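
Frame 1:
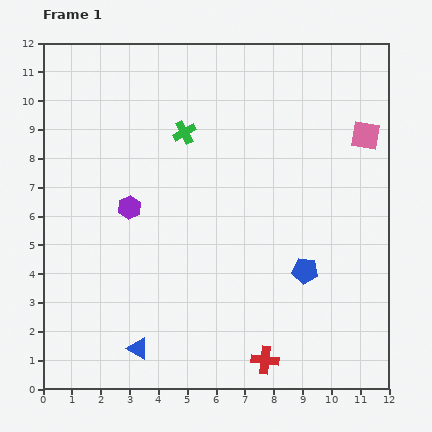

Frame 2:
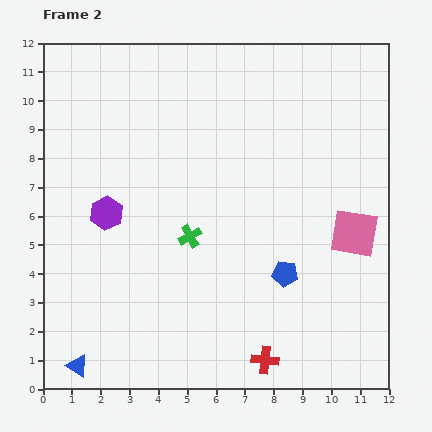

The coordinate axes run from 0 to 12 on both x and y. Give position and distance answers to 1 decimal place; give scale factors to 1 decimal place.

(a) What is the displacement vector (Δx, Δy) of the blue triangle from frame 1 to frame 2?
(-2.1, -0.6)

The blue triangle was at (3.3, 1.4) in frame 1 and (1.2, 0.8) in frame 2.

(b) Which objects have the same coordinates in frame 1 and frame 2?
the red cross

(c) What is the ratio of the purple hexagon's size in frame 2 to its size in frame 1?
1.4×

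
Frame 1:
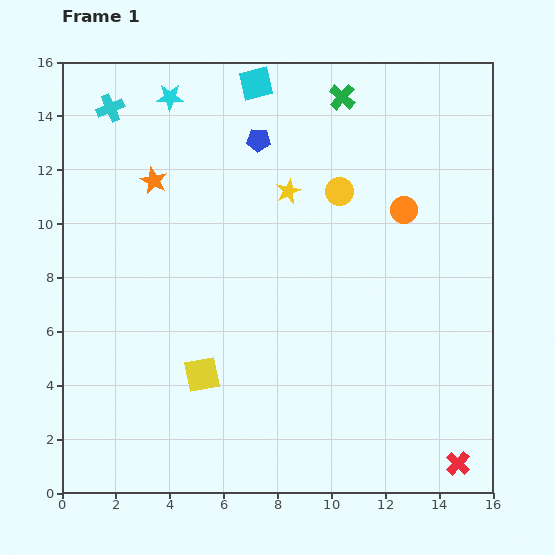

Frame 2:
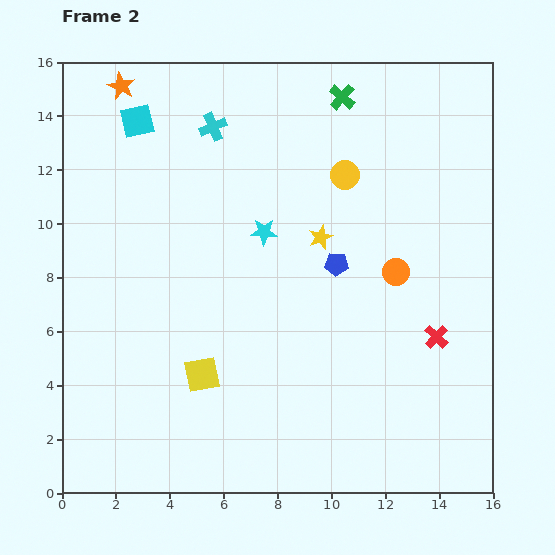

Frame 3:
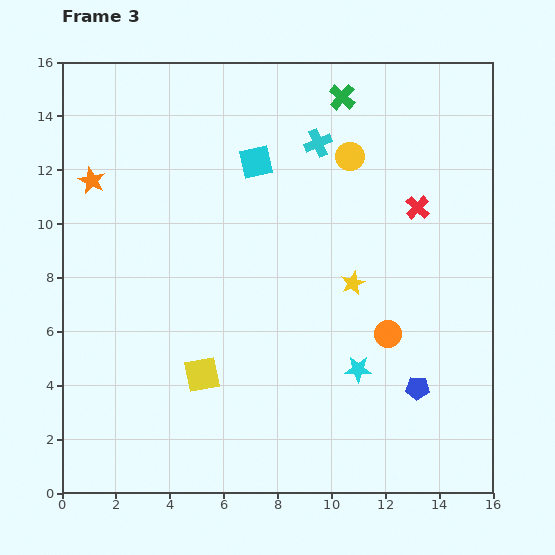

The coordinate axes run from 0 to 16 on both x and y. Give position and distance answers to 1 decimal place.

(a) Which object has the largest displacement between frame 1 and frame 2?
the cyan star

(moved 6.1; next 5.4)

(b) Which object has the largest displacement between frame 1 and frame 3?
the cyan star

(moved 12.3; next 10.9)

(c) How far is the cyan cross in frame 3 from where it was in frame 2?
3.9

The cyan cross moved from (5.6, 13.6) to (9.5, 13.0), a distance of √(3.9² + 0.6²) ≈ 3.9.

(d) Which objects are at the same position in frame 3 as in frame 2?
the green cross, the yellow square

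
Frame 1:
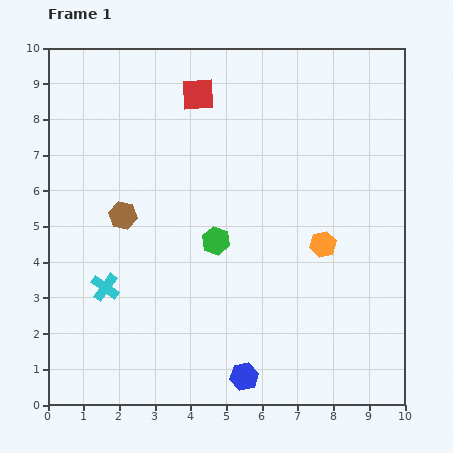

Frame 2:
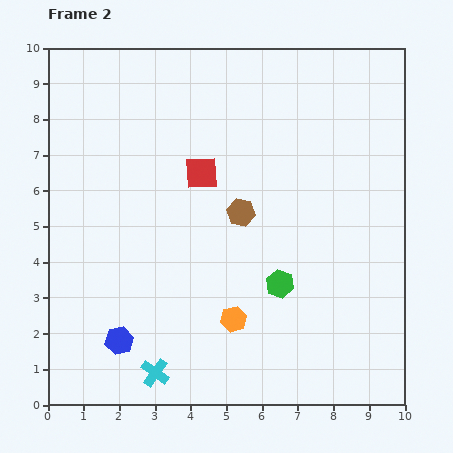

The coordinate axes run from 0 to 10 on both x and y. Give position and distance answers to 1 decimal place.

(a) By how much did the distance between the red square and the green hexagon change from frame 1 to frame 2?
-0.3

Distance in frame 1: 4.1. Distance in frame 2: 3.8.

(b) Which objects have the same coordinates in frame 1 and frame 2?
none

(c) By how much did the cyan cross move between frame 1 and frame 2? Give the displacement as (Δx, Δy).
(1.4, -2.4)

The cyan cross was at (1.6, 3.3) in frame 1 and (3.0, 0.9) in frame 2.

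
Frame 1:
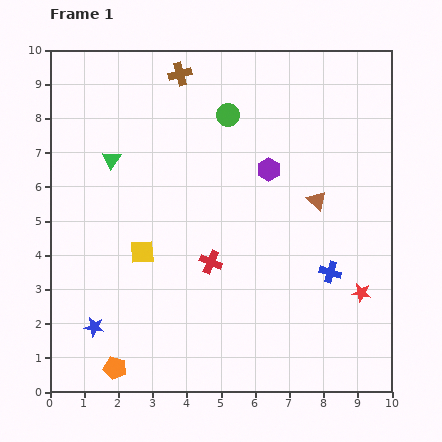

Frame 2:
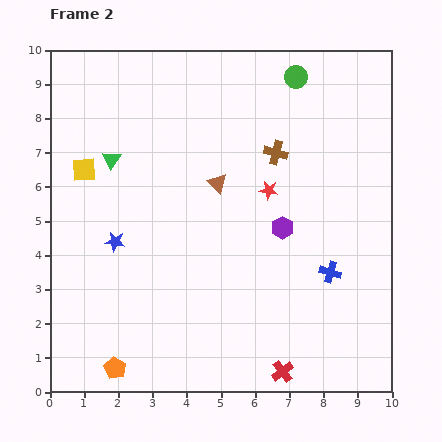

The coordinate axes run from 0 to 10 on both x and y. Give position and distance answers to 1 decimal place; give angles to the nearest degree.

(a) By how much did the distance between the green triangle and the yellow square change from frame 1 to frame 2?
-1.9

Distance in frame 1: 2.8. Distance in frame 2: 0.9.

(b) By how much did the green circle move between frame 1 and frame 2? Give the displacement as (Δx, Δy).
(2.0, 1.1)

The green circle was at (5.2, 8.1) in frame 1 and (7.2, 9.2) in frame 2.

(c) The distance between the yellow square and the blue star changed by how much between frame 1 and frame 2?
-0.3

Distance in frame 1: 2.6. Distance in frame 2: 2.3.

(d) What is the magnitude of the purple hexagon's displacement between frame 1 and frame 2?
1.7

The purple hexagon moved from (6.4, 6.5) to (6.8, 4.8), a distance of √(0.4² + 1.7²) ≈ 1.7.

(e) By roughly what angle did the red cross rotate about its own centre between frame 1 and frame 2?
30° clockwise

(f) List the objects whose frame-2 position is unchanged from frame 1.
the blue cross, the orange pentagon, the green triangle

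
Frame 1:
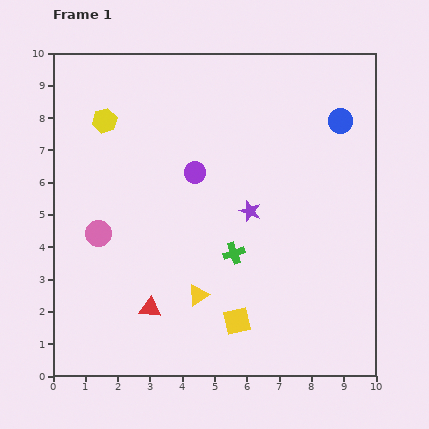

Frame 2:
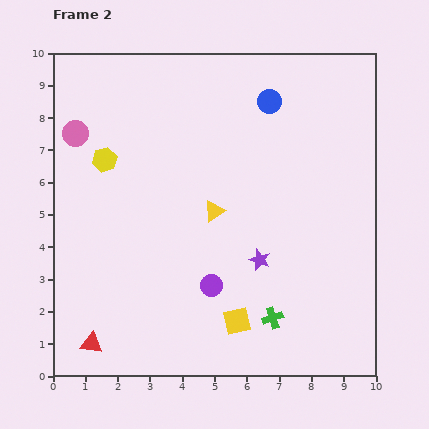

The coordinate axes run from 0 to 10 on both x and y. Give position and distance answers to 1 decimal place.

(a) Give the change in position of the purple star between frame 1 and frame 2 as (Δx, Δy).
(0.3, -1.5)

The purple star was at (6.1, 5.1) in frame 1 and (6.4, 3.6) in frame 2.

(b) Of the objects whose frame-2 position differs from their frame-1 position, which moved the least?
the yellow hexagon

(moved 1.2)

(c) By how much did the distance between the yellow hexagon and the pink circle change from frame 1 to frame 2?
-2.3

Distance in frame 1: 3.5. Distance in frame 2: 1.2.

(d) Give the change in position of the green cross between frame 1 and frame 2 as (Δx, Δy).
(1.2, -2.0)

The green cross was at (5.6, 3.8) in frame 1 and (6.8, 1.8) in frame 2.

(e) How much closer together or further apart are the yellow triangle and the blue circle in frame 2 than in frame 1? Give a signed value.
-3.2

Distance in frame 1: 7.0. Distance in frame 2: 3.8.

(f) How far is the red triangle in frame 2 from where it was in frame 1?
2.1

The red triangle moved from (3.0, 2.1) to (1.2, 1.0), a distance of √(1.8² + 1.1²) ≈ 2.1.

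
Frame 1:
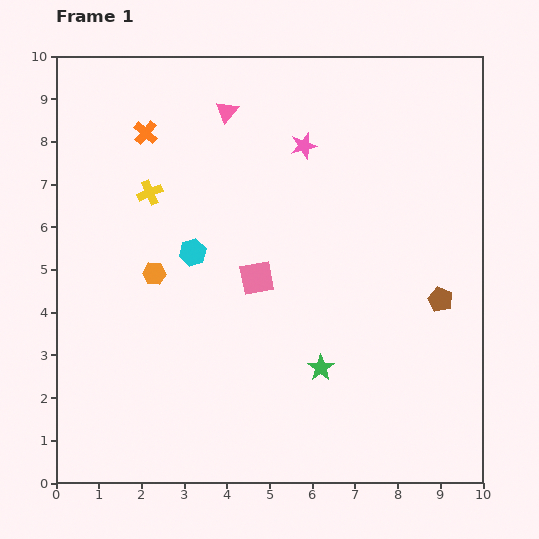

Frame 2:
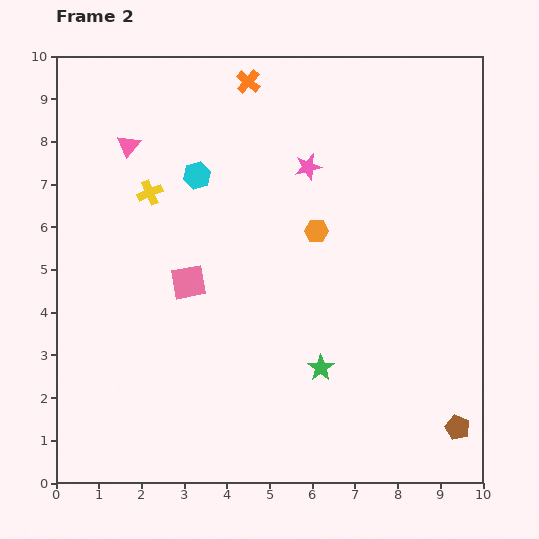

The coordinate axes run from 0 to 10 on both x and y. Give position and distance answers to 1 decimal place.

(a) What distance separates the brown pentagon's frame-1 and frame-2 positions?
3.0

The brown pentagon moved from (9.0, 4.3) to (9.4, 1.3), a distance of √(0.4² + 3.0²) ≈ 3.0.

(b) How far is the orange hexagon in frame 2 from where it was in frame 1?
3.9

The orange hexagon moved from (2.3, 4.9) to (6.1, 5.9), a distance of √(3.8² + 1.0²) ≈ 3.9.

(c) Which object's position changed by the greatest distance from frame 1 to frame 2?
the orange hexagon

(moved 3.9; next 3.0)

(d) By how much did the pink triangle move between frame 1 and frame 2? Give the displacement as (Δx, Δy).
(-2.3, -0.8)

The pink triangle was at (4.0, 8.7) in frame 1 and (1.7, 7.9) in frame 2.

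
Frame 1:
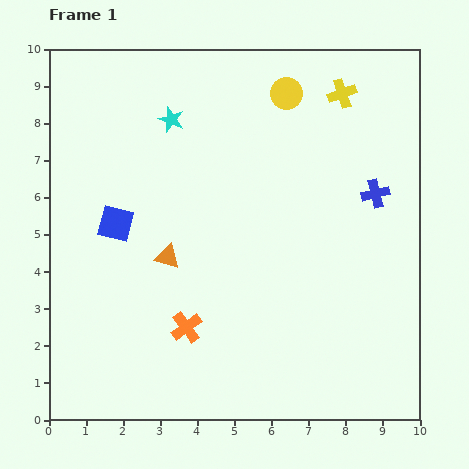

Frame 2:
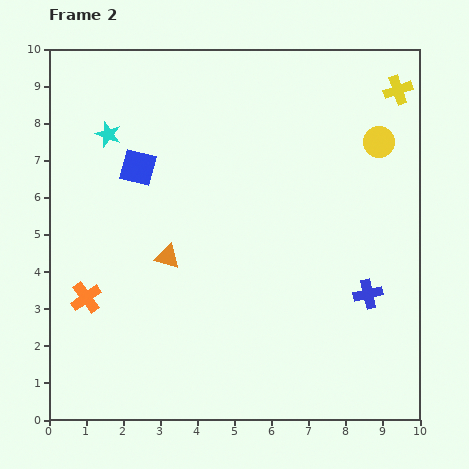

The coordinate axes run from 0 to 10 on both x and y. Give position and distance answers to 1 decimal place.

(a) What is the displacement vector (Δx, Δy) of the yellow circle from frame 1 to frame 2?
(2.5, -1.3)

The yellow circle was at (6.4, 8.8) in frame 1 and (8.9, 7.5) in frame 2.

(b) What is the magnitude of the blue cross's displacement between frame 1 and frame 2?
2.7

The blue cross moved from (8.8, 6.1) to (8.6, 3.4), a distance of √(0.2² + 2.7²) ≈ 2.7.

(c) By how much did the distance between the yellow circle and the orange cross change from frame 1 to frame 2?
+2.0

Distance in frame 1: 6.9. Distance in frame 2: 8.9.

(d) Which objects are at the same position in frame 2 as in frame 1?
the orange triangle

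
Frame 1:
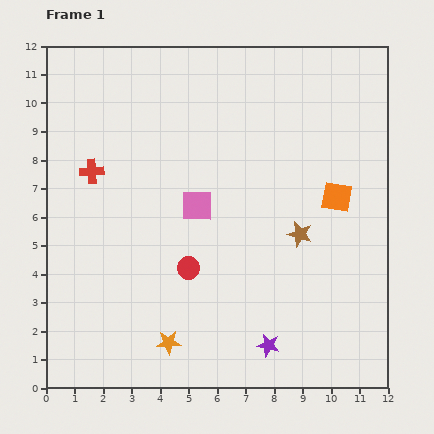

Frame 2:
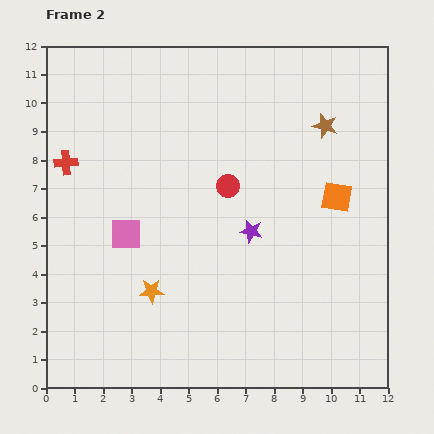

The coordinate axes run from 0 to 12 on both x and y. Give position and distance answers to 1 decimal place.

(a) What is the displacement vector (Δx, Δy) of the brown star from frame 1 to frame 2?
(0.9, 3.8)

The brown star was at (8.9, 5.4) in frame 1 and (9.8, 9.2) in frame 2.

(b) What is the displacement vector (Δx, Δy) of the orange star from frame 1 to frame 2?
(-0.6, 1.8)

The orange star was at (4.3, 1.6) in frame 1 and (3.7, 3.4) in frame 2.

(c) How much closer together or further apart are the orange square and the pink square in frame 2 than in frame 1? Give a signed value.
+2.6

Distance in frame 1: 4.9. Distance in frame 2: 7.5.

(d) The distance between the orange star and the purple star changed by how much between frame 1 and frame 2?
+0.6

Distance in frame 1: 3.5. Distance in frame 2: 4.1.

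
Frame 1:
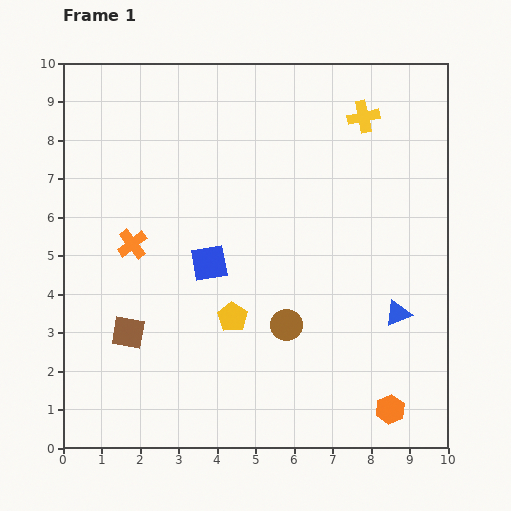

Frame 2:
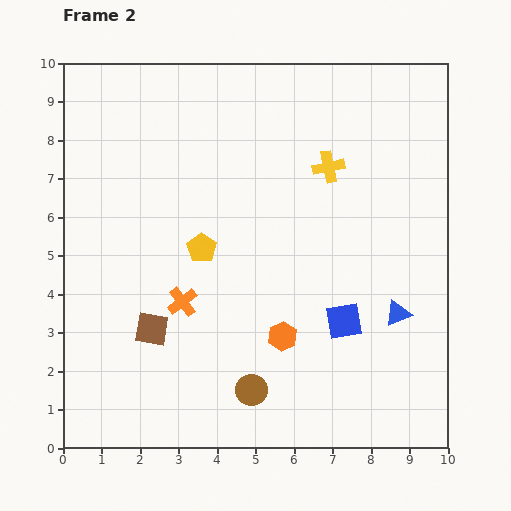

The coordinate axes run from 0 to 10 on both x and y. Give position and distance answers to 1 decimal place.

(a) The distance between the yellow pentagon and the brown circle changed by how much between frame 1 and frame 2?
+2.5

Distance in frame 1: 1.4. Distance in frame 2: 3.9.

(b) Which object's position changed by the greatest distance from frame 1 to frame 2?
the blue square

(moved 3.8; next 3.4)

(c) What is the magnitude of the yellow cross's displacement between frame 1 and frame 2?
1.6

The yellow cross moved from (7.8, 8.6) to (6.9, 7.3), a distance of √(0.9² + 1.3²) ≈ 1.6.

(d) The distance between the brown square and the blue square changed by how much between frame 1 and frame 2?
+2.2

Distance in frame 1: 2.8. Distance in frame 2: 5.0.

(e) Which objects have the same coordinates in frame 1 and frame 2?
the blue triangle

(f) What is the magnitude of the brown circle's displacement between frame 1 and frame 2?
1.9

The brown circle moved from (5.8, 3.2) to (4.9, 1.5), a distance of √(0.9² + 1.7²) ≈ 1.9.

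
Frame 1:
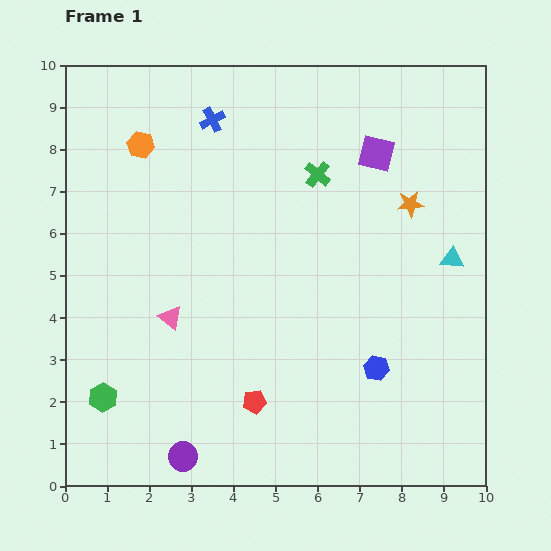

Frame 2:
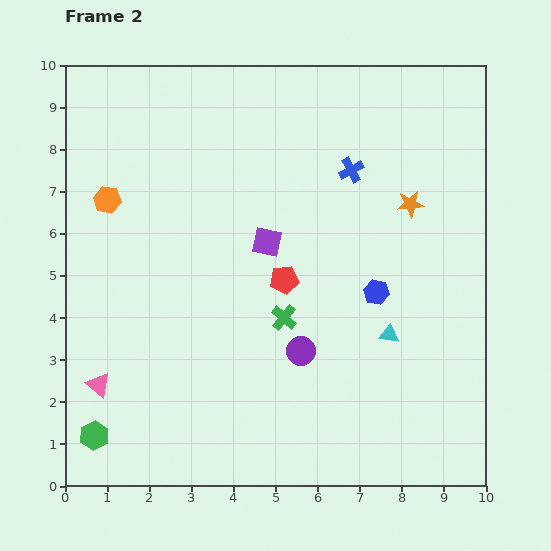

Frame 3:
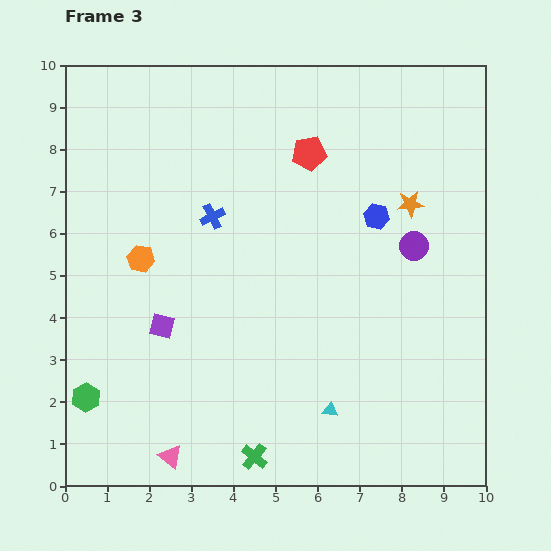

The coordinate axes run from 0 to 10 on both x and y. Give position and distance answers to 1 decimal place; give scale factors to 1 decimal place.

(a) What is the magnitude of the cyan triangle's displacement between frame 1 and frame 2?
2.3

The cyan triangle moved from (9.2, 5.4) to (7.7, 3.6), a distance of √(1.5² + 1.8²) ≈ 2.3.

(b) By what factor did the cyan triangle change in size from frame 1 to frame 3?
0.7×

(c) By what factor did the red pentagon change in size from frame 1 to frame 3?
1.5×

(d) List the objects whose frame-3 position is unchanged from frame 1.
the orange star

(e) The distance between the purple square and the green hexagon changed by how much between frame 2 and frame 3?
-3.7

Distance in frame 2: 6.2. Distance in frame 3: 2.5.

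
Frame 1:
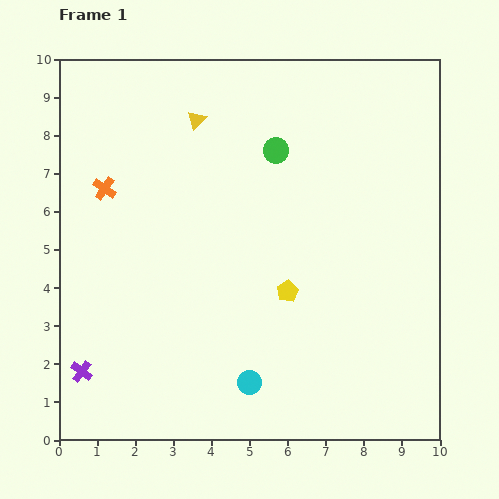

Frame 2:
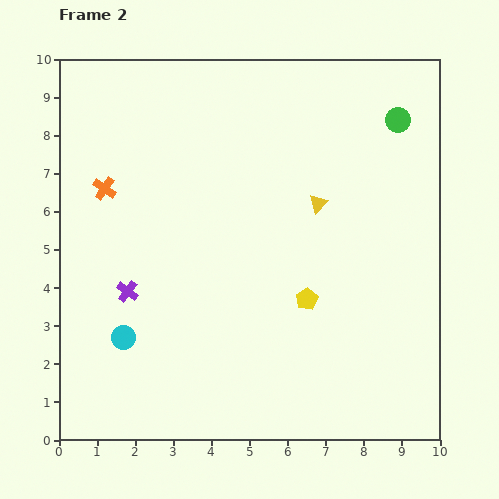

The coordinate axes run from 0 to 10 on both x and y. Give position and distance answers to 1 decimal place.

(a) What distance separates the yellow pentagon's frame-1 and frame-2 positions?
0.5

The yellow pentagon moved from (6.0, 3.9) to (6.5, 3.7), a distance of √(0.5² + 0.2²) ≈ 0.5.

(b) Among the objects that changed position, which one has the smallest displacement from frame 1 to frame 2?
the yellow pentagon

(moved 0.5)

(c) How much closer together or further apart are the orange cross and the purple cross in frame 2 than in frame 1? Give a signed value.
-2.0

Distance in frame 1: 4.8. Distance in frame 2: 2.8.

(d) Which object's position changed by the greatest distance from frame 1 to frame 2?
the yellow triangle

(moved 3.9; next 3.5)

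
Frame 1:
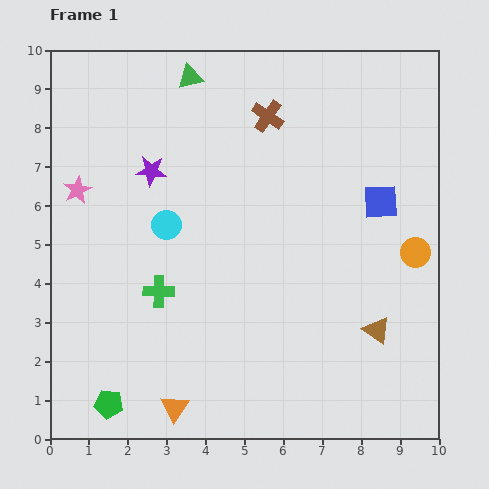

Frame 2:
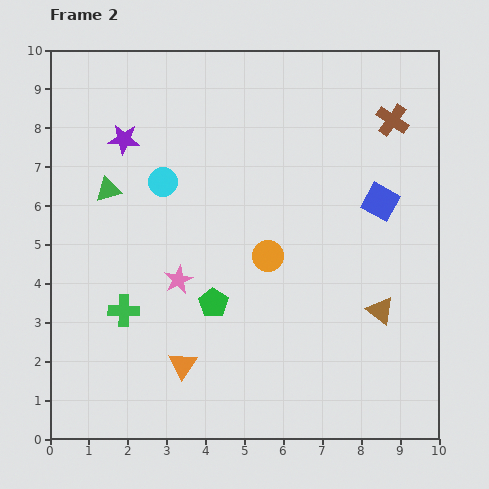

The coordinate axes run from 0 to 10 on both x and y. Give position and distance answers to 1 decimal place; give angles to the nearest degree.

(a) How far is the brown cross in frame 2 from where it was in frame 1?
3.2

The brown cross moved from (5.6, 8.3) to (8.8, 8.2), a distance of √(3.2² + 0.1²) ≈ 3.2.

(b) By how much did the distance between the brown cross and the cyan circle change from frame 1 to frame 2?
+2.3

Distance in frame 1: 3.8. Distance in frame 2: 6.1.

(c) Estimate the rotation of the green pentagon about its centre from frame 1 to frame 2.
26° clockwise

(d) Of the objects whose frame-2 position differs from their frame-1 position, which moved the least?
the brown triangle

(moved 0.5)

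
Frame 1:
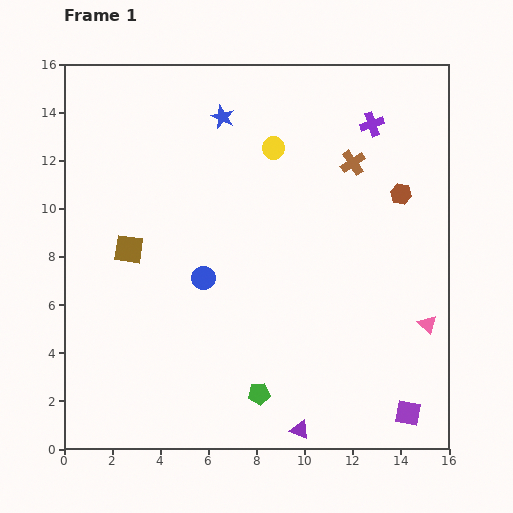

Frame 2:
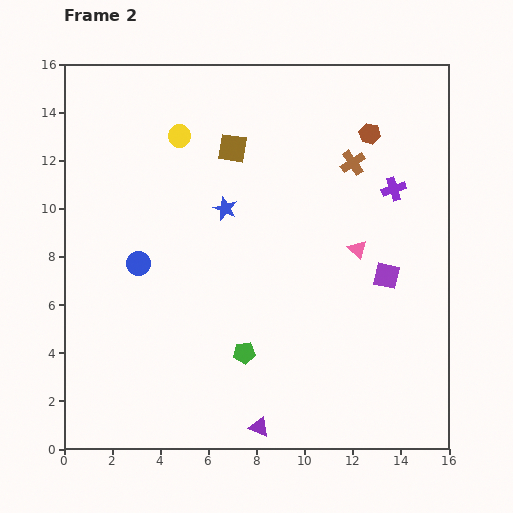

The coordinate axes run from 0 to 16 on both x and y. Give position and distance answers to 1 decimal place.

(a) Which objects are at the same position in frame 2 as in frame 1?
the brown cross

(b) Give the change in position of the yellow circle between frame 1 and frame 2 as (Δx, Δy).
(-3.9, 0.5)

The yellow circle was at (8.7, 12.5) in frame 1 and (4.8, 13.0) in frame 2.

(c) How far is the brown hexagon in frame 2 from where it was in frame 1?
2.8

The brown hexagon moved from (14.0, 10.6) to (12.7, 13.1), a distance of √(1.3² + 2.5²) ≈ 2.8.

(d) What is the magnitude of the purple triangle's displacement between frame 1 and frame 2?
1.7

The purple triangle moved from (9.8, 0.8) to (8.1, 0.9), a distance of √(1.7² + 0.1²) ≈ 1.7.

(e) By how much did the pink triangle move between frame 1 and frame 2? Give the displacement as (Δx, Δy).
(-2.9, 3.1)

The pink triangle was at (15.1, 5.2) in frame 1 and (12.2, 8.3) in frame 2.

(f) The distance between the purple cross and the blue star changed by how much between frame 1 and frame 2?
+0.8

Distance in frame 1: 6.2. Distance in frame 2: 7.0.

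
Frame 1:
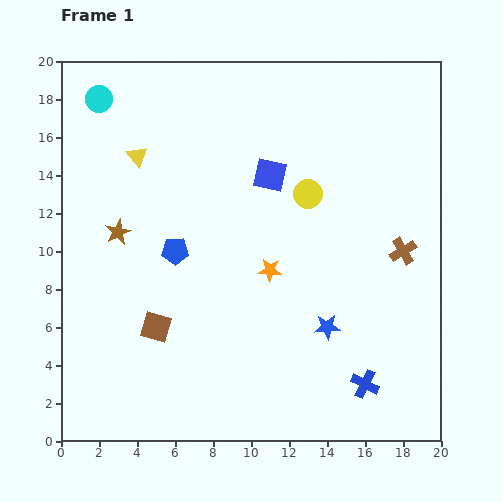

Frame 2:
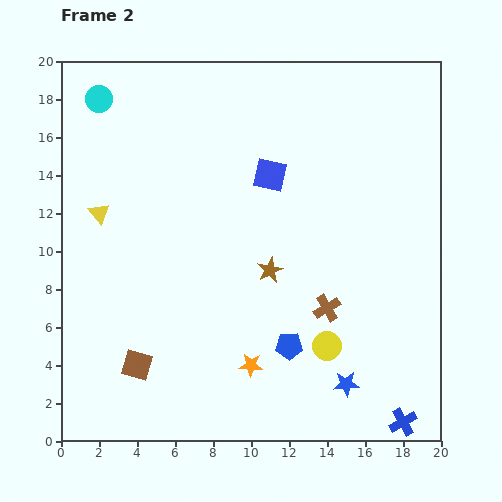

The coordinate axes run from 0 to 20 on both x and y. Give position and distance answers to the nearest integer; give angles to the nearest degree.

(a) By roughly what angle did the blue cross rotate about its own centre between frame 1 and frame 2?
35° clockwise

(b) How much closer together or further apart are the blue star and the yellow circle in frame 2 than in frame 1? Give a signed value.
-5

Distance in frame 1: 7. Distance in frame 2: 2.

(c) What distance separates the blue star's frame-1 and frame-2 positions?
3

The blue star moved from (14, 6) to (15, 3), a distance of √(1² + 3²) ≈ 3.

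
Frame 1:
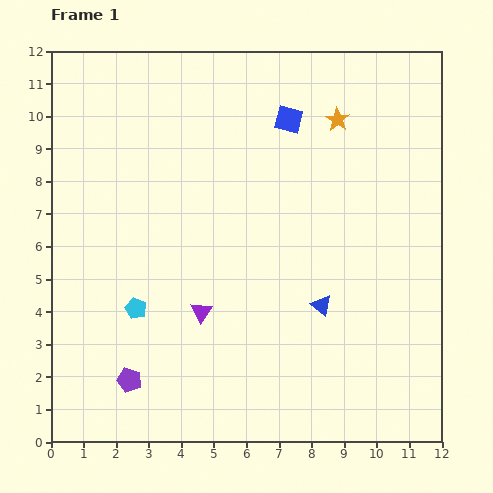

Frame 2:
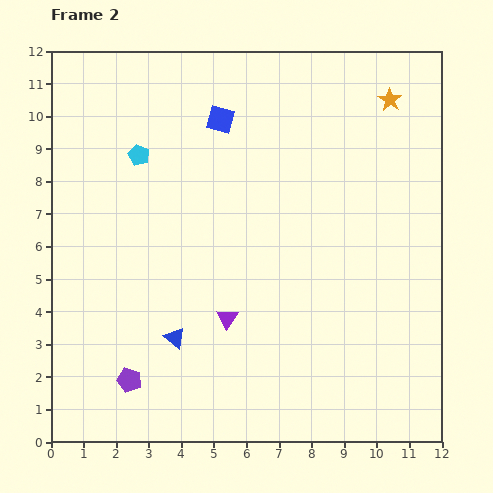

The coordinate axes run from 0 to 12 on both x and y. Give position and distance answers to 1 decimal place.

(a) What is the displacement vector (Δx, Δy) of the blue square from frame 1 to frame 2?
(-2.1, 0.0)

The blue square was at (7.3, 9.9) in frame 1 and (5.2, 9.9) in frame 2.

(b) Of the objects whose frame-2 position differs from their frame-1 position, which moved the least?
the purple triangle

(moved 0.8)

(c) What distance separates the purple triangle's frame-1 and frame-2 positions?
0.8

The purple triangle moved from (4.6, 4.0) to (5.4, 3.8), a distance of √(0.8² + 0.2²) ≈ 0.8.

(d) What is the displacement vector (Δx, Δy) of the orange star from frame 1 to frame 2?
(1.6, 0.6)

The orange star was at (8.8, 9.9) in frame 1 and (10.4, 10.5) in frame 2.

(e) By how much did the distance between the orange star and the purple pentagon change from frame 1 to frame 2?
+1.5

Distance in frame 1: 10.2. Distance in frame 2: 11.7.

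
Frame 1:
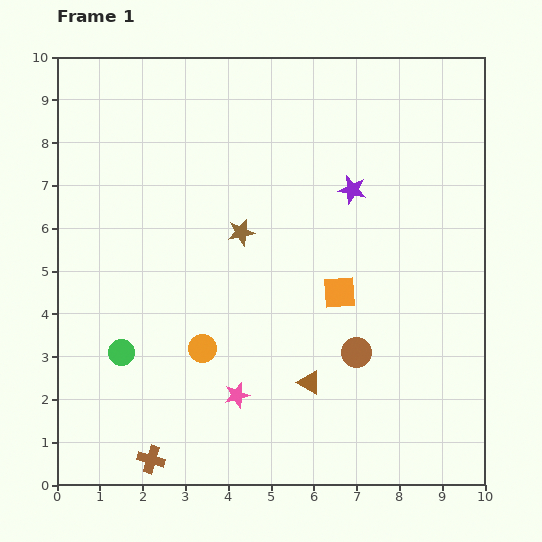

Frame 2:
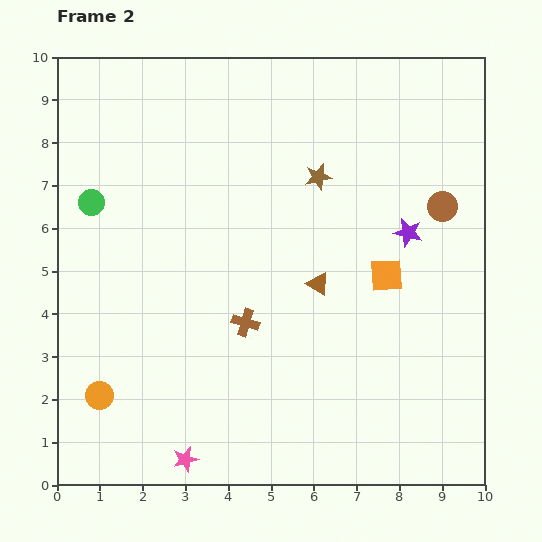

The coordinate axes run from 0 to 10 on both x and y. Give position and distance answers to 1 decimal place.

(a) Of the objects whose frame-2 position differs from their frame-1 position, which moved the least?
the orange square

(moved 1.2)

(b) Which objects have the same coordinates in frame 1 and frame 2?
none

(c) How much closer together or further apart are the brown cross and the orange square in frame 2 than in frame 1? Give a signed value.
-2.4

Distance in frame 1: 5.9. Distance in frame 2: 3.5.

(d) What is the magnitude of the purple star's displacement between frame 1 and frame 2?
1.6

The purple star moved from (6.9, 6.9) to (8.2, 5.9), a distance of √(1.3² + 1.0²) ≈ 1.6.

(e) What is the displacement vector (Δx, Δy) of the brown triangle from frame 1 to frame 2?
(0.2, 2.3)

The brown triangle was at (5.9, 2.4) in frame 1 and (6.1, 4.7) in frame 2.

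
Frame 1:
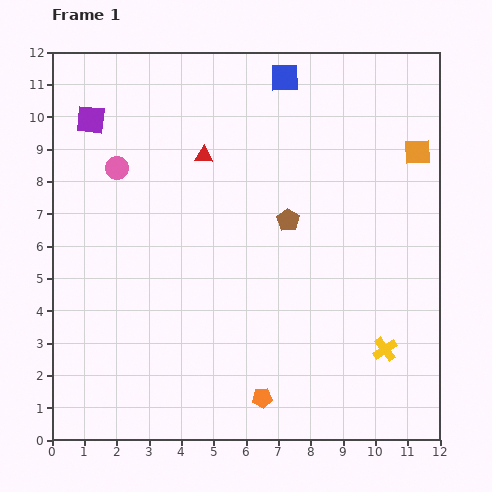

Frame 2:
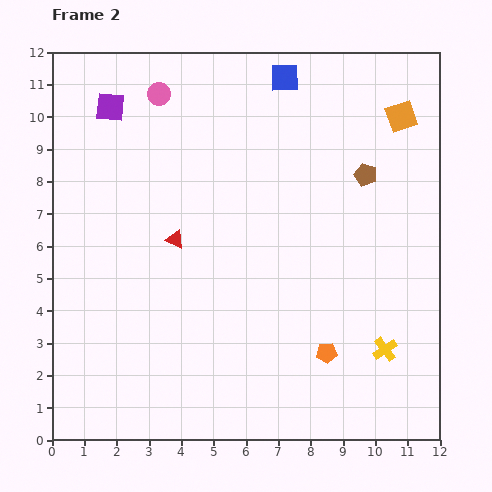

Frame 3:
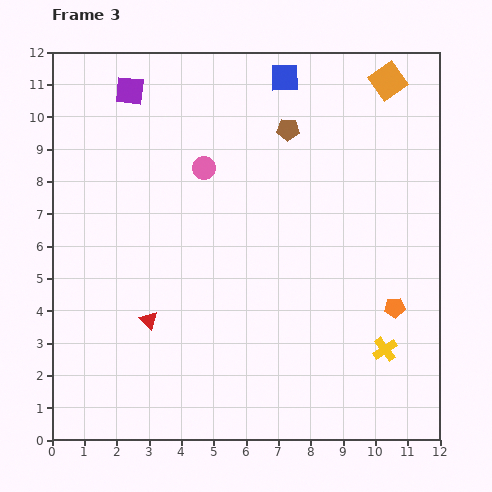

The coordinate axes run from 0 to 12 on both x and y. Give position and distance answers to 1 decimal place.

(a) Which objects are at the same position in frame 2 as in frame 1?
the yellow cross, the blue square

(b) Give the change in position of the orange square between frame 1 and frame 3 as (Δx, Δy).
(-0.9, 2.2)

The orange square was at (11.3, 8.9) in frame 1 and (10.4, 11.1) in frame 3.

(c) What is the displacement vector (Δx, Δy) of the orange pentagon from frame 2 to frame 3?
(2.1, 1.4)

The orange pentagon was at (8.5, 2.7) in frame 2 and (10.6, 4.1) in frame 3.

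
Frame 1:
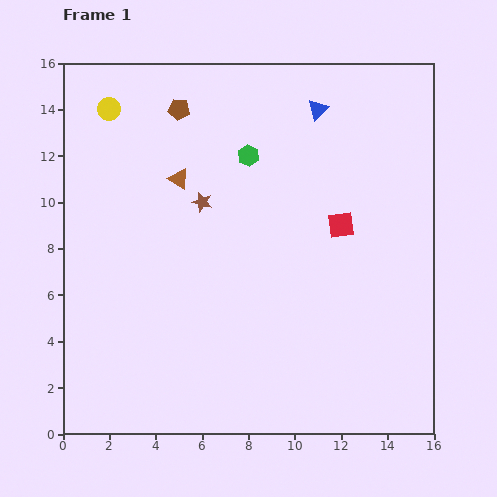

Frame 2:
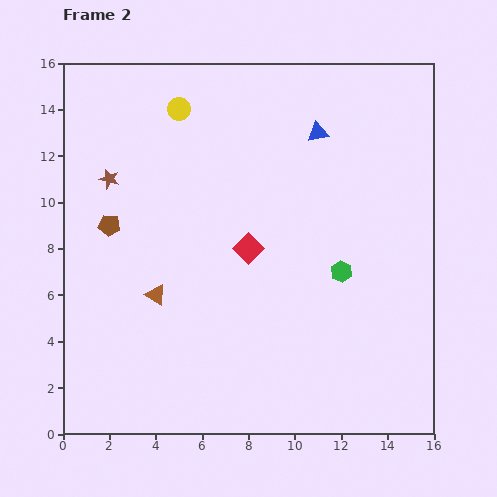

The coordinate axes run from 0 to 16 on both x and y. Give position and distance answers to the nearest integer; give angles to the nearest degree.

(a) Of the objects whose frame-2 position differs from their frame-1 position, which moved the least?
the blue triangle

(moved 1)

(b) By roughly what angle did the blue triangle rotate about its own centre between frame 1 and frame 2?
34° clockwise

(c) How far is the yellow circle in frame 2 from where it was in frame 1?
3

The yellow circle moved from (2, 14) to (5, 14), a distance of √(3² + 0²) ≈ 3.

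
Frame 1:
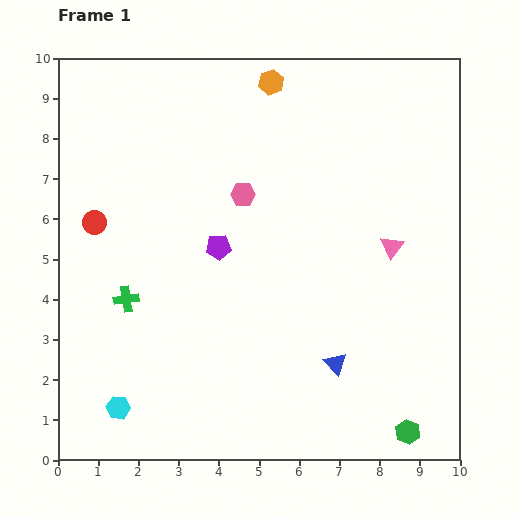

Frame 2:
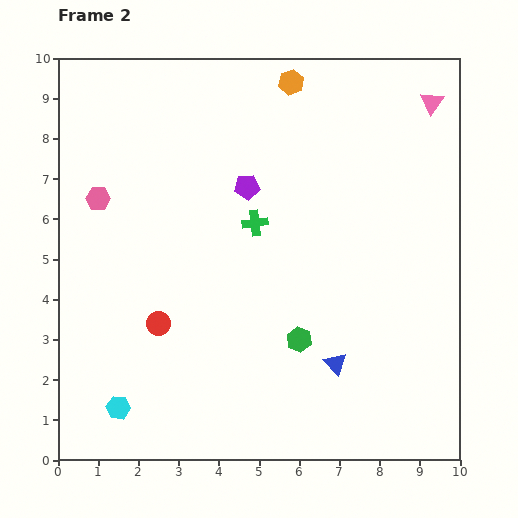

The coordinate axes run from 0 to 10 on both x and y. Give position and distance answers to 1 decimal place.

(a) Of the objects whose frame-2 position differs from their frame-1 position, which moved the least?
the orange hexagon

(moved 0.5)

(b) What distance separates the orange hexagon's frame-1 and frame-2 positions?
0.5

The orange hexagon moved from (5.3, 9.4) to (5.8, 9.4), a distance of √(0.5² + 0.0²) ≈ 0.5.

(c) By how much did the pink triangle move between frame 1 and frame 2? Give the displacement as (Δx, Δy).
(1.0, 3.6)

The pink triangle was at (8.3, 5.3) in frame 1 and (9.3, 8.9) in frame 2.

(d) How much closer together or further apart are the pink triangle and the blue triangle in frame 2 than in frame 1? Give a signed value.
+3.7

Distance in frame 1: 3.2. Distance in frame 2: 6.9.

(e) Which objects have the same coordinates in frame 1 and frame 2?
the cyan hexagon, the blue triangle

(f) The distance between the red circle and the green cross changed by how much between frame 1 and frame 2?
+1.4

Distance in frame 1: 2.1. Distance in frame 2: 3.5.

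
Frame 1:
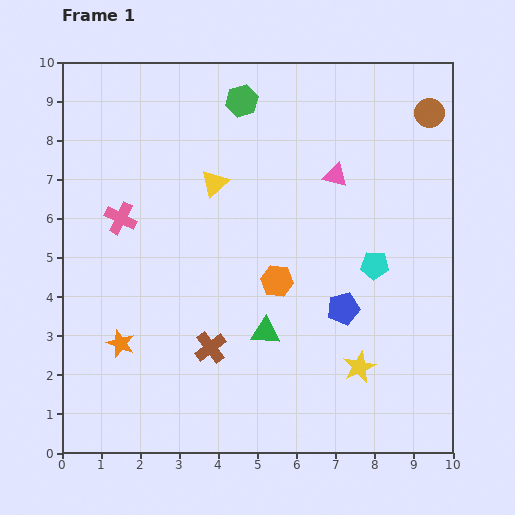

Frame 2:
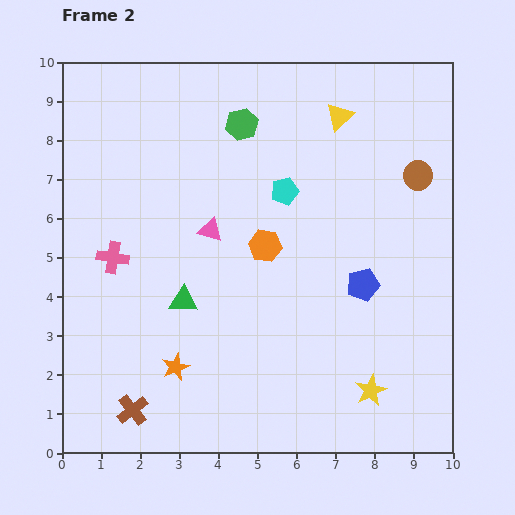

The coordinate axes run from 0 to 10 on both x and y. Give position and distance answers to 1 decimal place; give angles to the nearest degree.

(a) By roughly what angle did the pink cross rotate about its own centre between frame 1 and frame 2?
17° counter-clockwise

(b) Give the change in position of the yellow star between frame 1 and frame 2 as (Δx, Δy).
(0.3, -0.6)

The yellow star was at (7.6, 2.2) in frame 1 and (7.9, 1.6) in frame 2.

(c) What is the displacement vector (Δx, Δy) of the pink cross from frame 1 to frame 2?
(-0.2, -1.0)

The pink cross was at (1.5, 6.0) in frame 1 and (1.3, 5.0) in frame 2.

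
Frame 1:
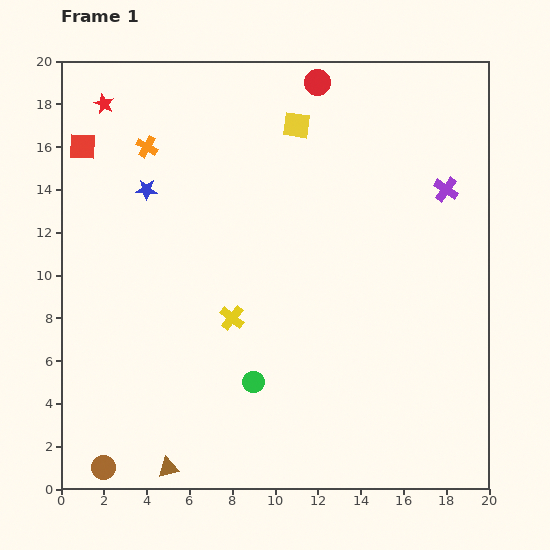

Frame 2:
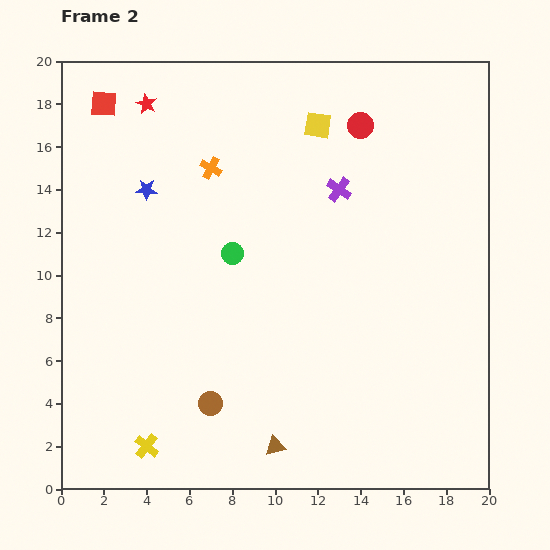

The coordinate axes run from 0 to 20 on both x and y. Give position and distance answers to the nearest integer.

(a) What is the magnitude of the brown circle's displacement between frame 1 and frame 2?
6

The brown circle moved from (2, 1) to (7, 4), a distance of √(5² + 3²) ≈ 6.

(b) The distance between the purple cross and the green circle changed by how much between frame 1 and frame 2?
-7

Distance in frame 1: 13. Distance in frame 2: 6.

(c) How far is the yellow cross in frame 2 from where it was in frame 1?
7

The yellow cross moved from (8, 8) to (4, 2), a distance of √(4² + 6²) ≈ 7.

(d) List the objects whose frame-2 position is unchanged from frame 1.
the blue star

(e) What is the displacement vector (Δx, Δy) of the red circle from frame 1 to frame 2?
(2, -2)

The red circle was at (12, 19) in frame 1 and (14, 17) in frame 2.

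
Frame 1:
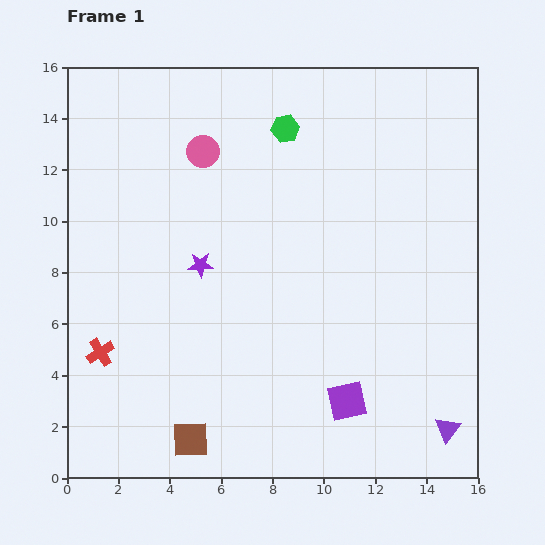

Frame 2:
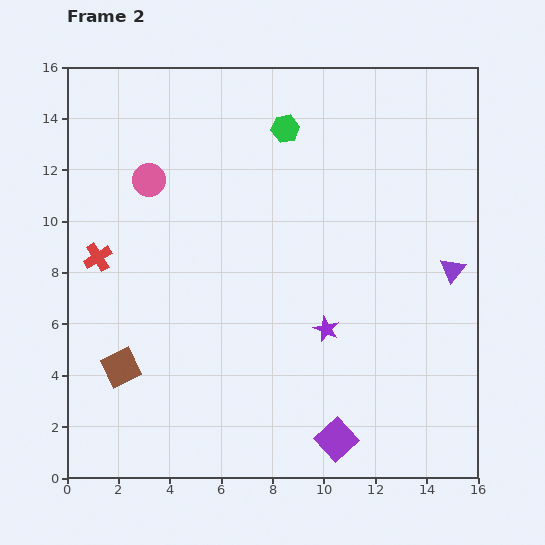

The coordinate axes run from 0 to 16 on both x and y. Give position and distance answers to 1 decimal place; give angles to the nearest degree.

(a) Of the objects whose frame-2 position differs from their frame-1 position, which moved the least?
the purple square

(moved 1.6)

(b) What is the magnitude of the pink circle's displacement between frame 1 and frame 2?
2.4

The pink circle moved from (5.3, 12.7) to (3.2, 11.6), a distance of √(2.1² + 1.1²) ≈ 2.4.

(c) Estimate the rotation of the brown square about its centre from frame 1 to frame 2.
23° counter-clockwise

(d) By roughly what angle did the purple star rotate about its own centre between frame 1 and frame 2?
26° clockwise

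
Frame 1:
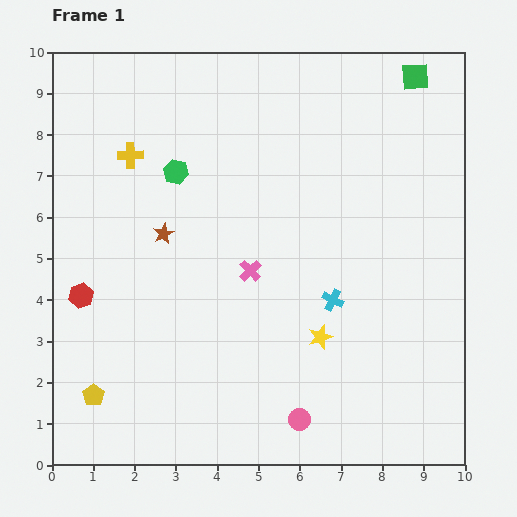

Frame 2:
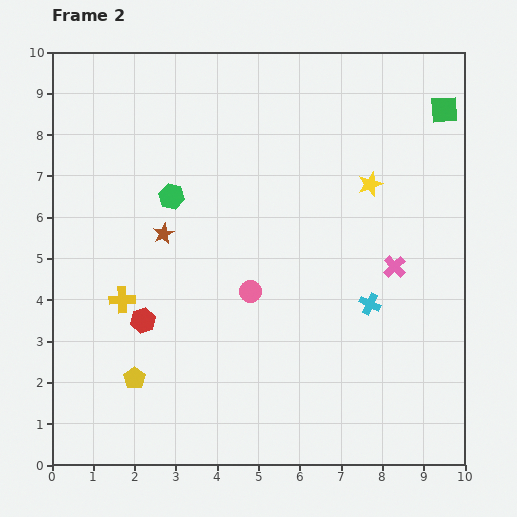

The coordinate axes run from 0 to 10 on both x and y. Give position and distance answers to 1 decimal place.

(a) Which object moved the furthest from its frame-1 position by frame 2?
the yellow star

(moved 3.9; next 3.5)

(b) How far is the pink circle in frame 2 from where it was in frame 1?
3.3

The pink circle moved from (6.0, 1.1) to (4.8, 4.2), a distance of √(1.2² + 3.1²) ≈ 3.3.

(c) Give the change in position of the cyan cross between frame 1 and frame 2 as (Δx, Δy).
(0.9, -0.1)

The cyan cross was at (6.8, 4.0) in frame 1 and (7.7, 3.9) in frame 2.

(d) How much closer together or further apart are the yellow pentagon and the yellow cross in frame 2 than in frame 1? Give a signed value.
-4.0

Distance in frame 1: 5.9. Distance in frame 2: 1.9.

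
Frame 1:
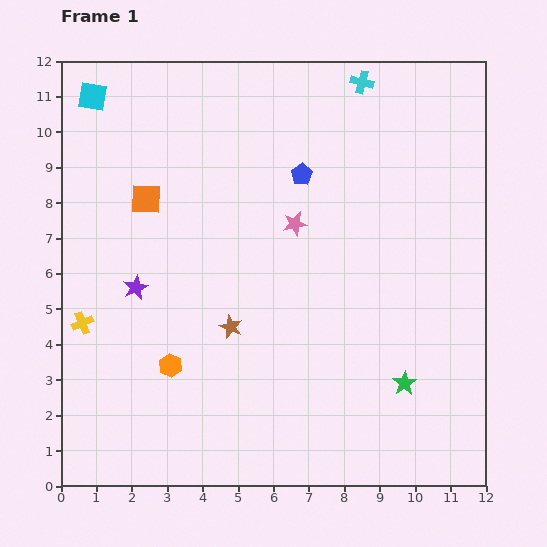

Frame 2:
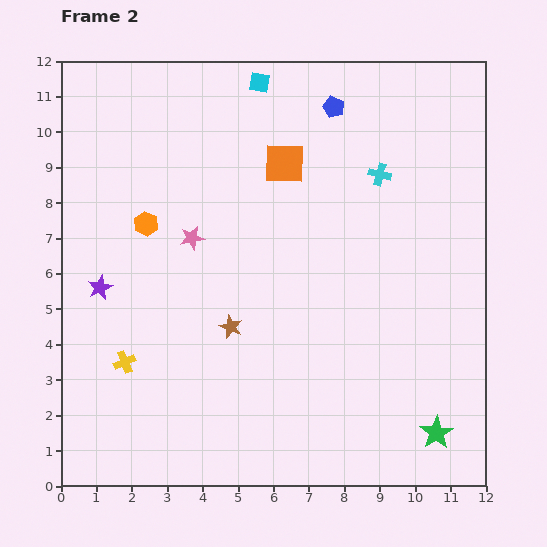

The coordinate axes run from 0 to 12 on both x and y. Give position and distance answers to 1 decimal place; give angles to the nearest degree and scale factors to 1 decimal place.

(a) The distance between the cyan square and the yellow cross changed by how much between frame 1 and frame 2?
+2.4

Distance in frame 1: 6.4. Distance in frame 2: 8.8.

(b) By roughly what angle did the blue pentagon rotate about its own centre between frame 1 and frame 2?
18° counter-clockwise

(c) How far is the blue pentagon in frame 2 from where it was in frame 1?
2.1

The blue pentagon moved from (6.8, 8.8) to (7.7, 10.7), a distance of √(0.9² + 1.9²) ≈ 2.1.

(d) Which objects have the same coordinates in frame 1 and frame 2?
the brown star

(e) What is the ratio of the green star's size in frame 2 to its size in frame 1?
1.4×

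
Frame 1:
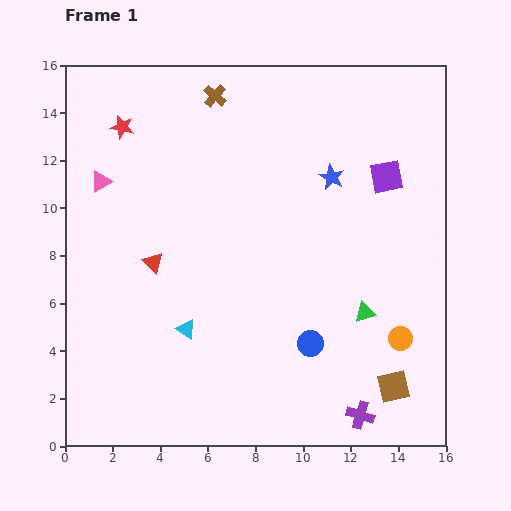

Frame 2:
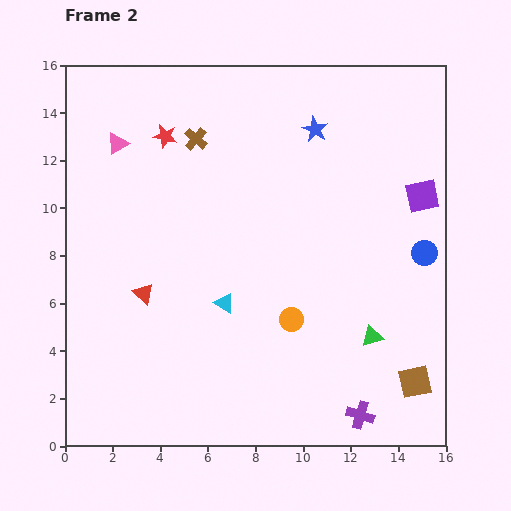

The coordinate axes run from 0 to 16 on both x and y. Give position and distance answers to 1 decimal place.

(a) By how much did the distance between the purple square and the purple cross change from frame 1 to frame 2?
-0.5

Distance in frame 1: 10.1. Distance in frame 2: 9.6.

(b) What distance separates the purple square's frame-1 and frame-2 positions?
1.7

The purple square moved from (13.5, 11.3) to (15.0, 10.5), a distance of √(1.5² + 0.8²) ≈ 1.7.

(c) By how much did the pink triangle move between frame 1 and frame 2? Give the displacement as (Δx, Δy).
(0.7, 1.6)

The pink triangle was at (1.5, 11.1) in frame 1 and (2.2, 12.7) in frame 2.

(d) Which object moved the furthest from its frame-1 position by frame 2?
the blue circle

(moved 6.1; next 4.7)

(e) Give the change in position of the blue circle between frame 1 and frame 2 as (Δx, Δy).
(4.8, 3.8)

The blue circle was at (10.3, 4.3) in frame 1 and (15.1, 8.1) in frame 2.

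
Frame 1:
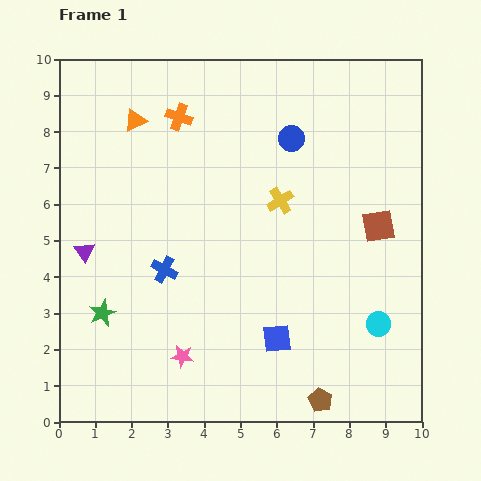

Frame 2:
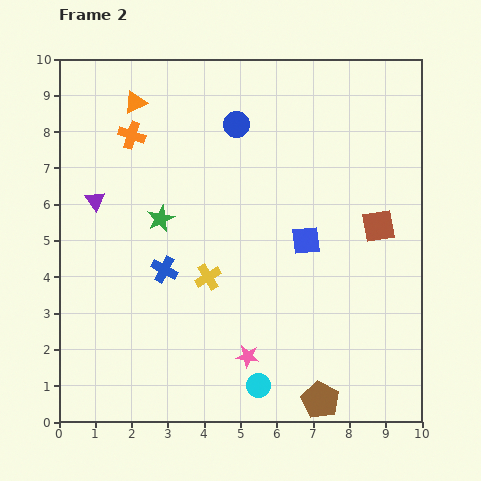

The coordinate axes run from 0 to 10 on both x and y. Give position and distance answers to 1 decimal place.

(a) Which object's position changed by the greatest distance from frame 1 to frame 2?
the cyan circle

(moved 3.7; next 3.1)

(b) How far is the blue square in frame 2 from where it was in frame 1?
2.8

The blue square moved from (6.0, 2.3) to (6.8, 5.0), a distance of √(0.8² + 2.7²) ≈ 2.8.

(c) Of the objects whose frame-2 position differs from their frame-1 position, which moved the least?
the orange triangle

(moved 0.5)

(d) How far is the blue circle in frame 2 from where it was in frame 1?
1.6

The blue circle moved from (6.4, 7.8) to (4.9, 8.2), a distance of √(1.5² + 0.4²) ≈ 1.6.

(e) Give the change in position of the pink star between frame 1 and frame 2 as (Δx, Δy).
(1.8, 0.0)

The pink star was at (3.4, 1.8) in frame 1 and (5.2, 1.8) in frame 2.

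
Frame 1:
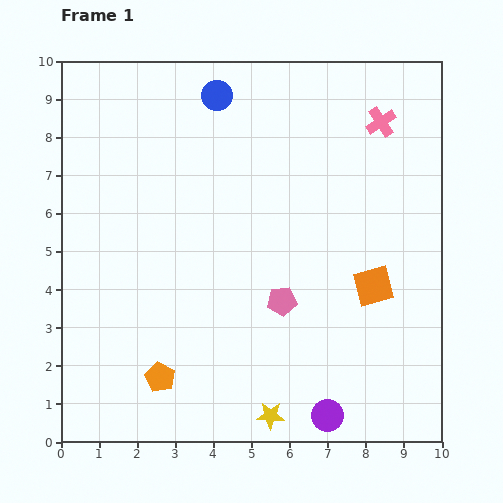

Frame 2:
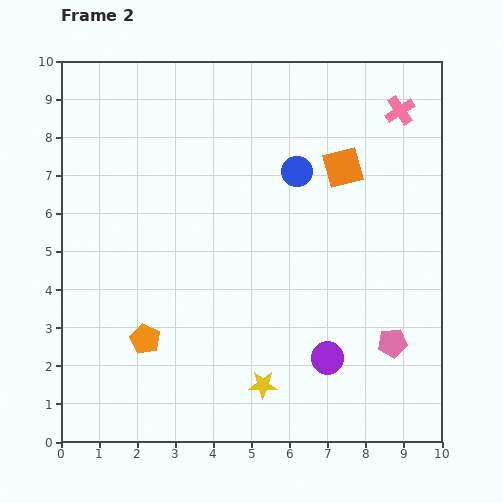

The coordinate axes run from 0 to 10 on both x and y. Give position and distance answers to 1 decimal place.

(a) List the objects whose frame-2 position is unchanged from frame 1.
none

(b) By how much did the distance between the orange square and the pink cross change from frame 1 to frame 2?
-2.2

Distance in frame 1: 4.3. Distance in frame 2: 2.1.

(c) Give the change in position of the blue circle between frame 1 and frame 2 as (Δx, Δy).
(2.1, -2.0)

The blue circle was at (4.1, 9.1) in frame 1 and (6.2, 7.1) in frame 2.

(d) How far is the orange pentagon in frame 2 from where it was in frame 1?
1.1

The orange pentagon moved from (2.6, 1.7) to (2.2, 2.7), a distance of √(0.4² + 1.0²) ≈ 1.1.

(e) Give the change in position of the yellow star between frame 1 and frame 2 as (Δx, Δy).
(-0.2, 0.8)

The yellow star was at (5.5, 0.7) in frame 1 and (5.3, 1.5) in frame 2.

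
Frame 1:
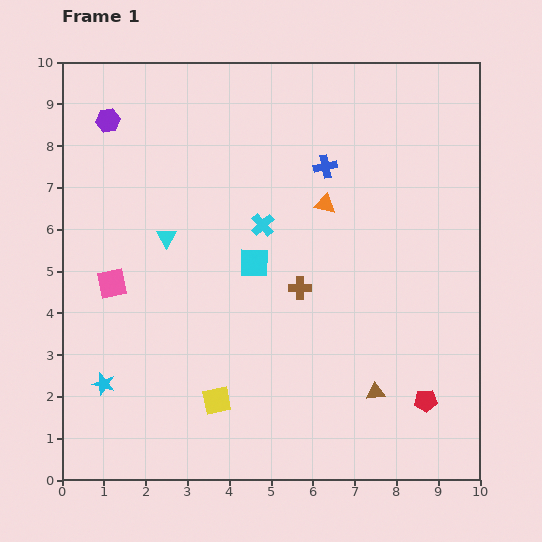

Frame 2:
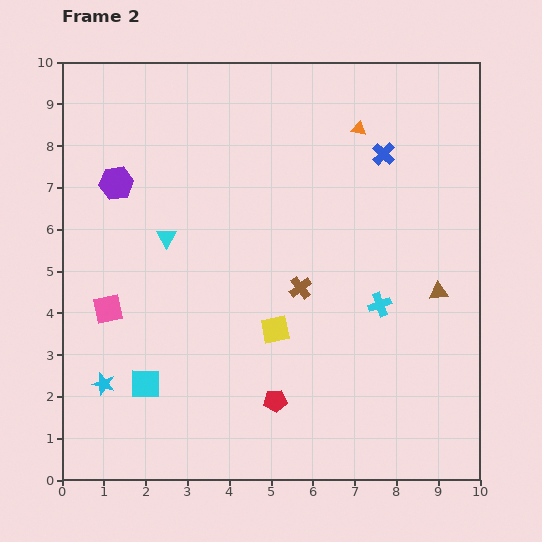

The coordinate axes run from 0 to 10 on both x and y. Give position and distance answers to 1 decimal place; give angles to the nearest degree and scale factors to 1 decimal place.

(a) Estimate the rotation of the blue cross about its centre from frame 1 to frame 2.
33° counter-clockwise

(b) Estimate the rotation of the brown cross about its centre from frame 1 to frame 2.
37° counter-clockwise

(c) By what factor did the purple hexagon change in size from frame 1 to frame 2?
1.4×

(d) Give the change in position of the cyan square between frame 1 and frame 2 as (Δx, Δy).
(-2.6, -2.9)

The cyan square was at (4.6, 5.2) in frame 1 and (2.0, 2.3) in frame 2.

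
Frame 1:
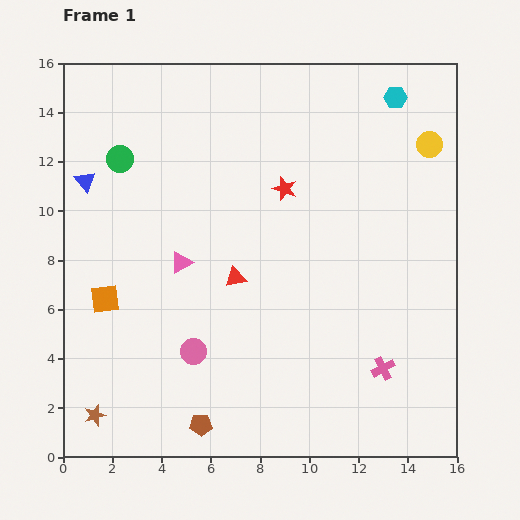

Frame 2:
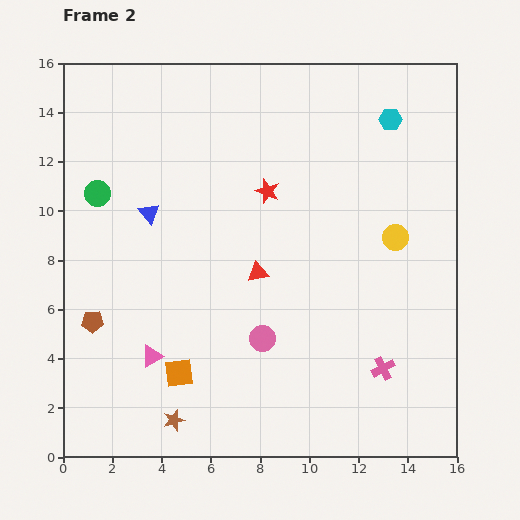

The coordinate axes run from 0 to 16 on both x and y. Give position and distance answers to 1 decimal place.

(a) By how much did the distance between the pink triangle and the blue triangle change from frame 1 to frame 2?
+0.7

Distance in frame 1: 5.1. Distance in frame 2: 5.8.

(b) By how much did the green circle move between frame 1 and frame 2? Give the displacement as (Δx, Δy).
(-0.9, -1.4)

The green circle was at (2.3, 12.1) in frame 1 and (1.4, 10.7) in frame 2.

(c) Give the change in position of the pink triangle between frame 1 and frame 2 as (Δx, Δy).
(-1.2, -3.8)

The pink triangle was at (4.8, 7.9) in frame 1 and (3.6, 4.1) in frame 2.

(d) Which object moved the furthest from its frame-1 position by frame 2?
the brown pentagon

(moved 6.1; next 4.2)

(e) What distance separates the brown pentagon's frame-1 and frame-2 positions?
6.1

The brown pentagon moved from (5.6, 1.3) to (1.2, 5.5), a distance of √(4.4² + 4.2²) ≈ 6.1.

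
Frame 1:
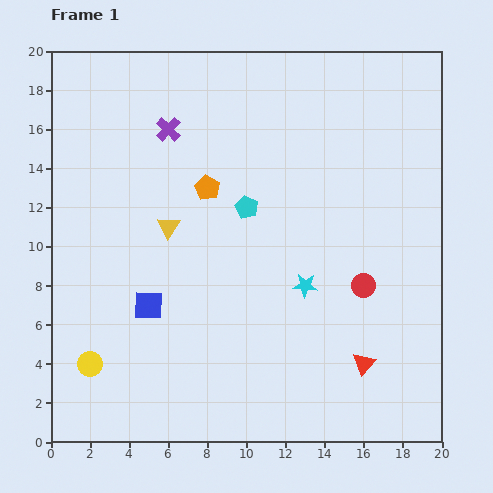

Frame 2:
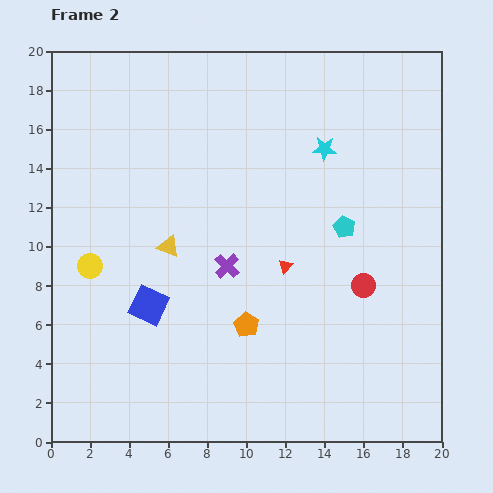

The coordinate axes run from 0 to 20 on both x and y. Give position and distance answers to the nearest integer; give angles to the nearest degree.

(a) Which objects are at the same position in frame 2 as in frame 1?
the red circle, the blue square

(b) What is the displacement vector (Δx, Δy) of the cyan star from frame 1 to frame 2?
(1, 7)

The cyan star was at (13, 8) in frame 1 and (14, 15) in frame 2.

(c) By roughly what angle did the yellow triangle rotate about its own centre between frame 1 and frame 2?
41° counter-clockwise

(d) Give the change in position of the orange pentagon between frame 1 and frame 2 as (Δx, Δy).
(2, -7)

The orange pentagon was at (8, 13) in frame 1 and (10, 6) in frame 2.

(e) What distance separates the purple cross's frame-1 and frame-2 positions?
8

The purple cross moved from (6, 16) to (9, 9), a distance of √(3² + 7²) ≈ 8.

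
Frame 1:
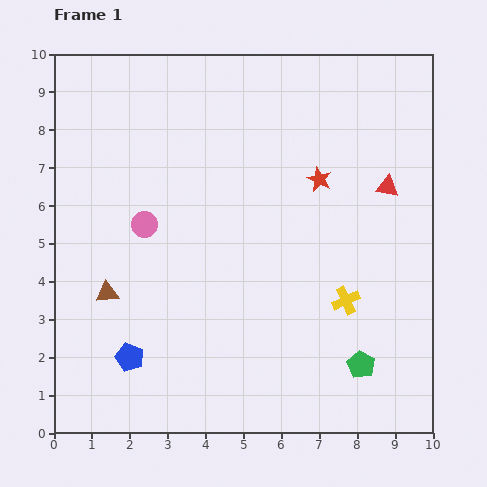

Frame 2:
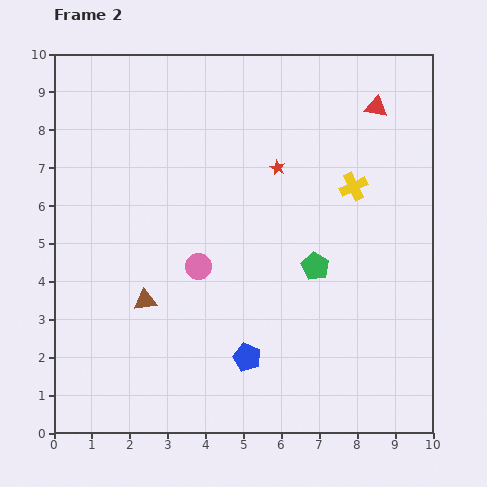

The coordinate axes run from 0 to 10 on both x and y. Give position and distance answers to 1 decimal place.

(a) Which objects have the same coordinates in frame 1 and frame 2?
none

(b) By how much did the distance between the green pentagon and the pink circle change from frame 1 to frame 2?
-3.7

Distance in frame 1: 6.8. Distance in frame 2: 3.1.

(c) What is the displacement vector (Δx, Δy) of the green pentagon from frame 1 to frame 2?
(-1.2, 2.6)

The green pentagon was at (8.1, 1.8) in frame 1 and (6.9, 4.4) in frame 2.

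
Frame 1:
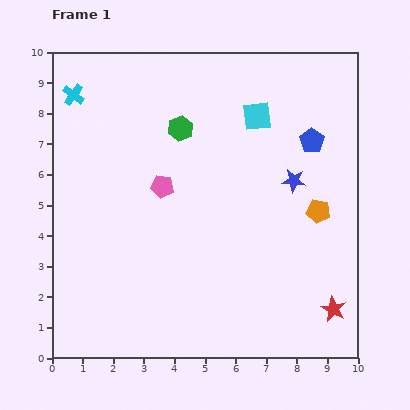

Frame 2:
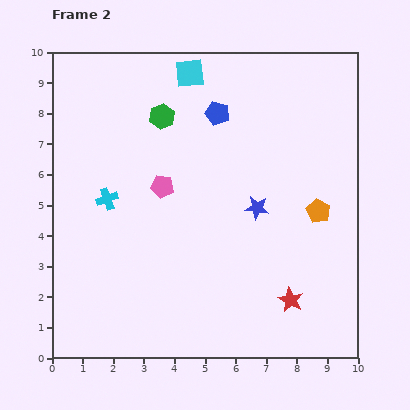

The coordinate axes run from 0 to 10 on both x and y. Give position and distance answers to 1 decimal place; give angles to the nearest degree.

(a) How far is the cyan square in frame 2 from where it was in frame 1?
2.6

The cyan square moved from (6.7, 7.9) to (4.5, 9.3), a distance of √(2.2² + 1.4²) ≈ 2.6.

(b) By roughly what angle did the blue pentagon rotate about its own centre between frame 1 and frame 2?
20° counter-clockwise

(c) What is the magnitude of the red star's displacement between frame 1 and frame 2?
1.4

The red star moved from (9.2, 1.6) to (7.8, 1.9), a distance of √(1.4² + 0.3²) ≈ 1.4.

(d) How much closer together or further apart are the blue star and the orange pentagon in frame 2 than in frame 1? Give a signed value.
+0.7

Distance in frame 1: 1.3. Distance in frame 2: 2.0.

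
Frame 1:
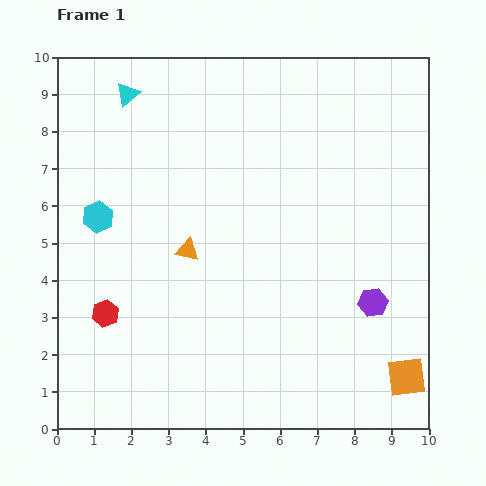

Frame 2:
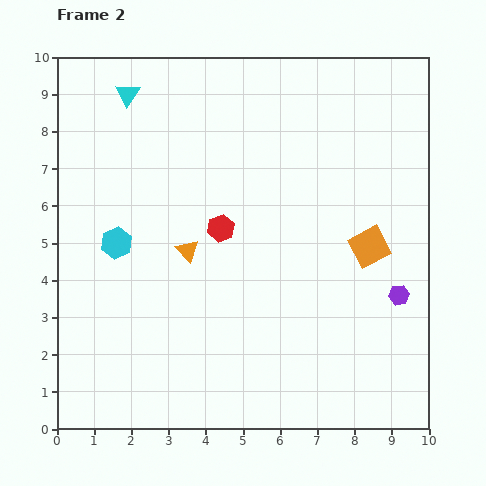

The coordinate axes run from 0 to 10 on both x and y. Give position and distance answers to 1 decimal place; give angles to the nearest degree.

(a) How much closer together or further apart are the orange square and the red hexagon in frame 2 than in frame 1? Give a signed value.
-4.3

Distance in frame 1: 8.3. Distance in frame 2: 4.0.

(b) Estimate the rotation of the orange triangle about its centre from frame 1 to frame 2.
35° clockwise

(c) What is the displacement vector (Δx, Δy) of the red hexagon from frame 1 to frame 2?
(3.1, 2.3)

The red hexagon was at (1.3, 3.1) in frame 1 and (4.4, 5.4) in frame 2.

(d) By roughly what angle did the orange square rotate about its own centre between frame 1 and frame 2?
22° counter-clockwise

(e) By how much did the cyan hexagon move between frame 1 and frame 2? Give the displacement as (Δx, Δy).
(0.5, -0.7)

The cyan hexagon was at (1.1, 5.7) in frame 1 and (1.6, 5.0) in frame 2.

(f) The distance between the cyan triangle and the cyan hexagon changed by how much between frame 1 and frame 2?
+0.6

Distance in frame 1: 3.4. Distance in frame 2: 4.0.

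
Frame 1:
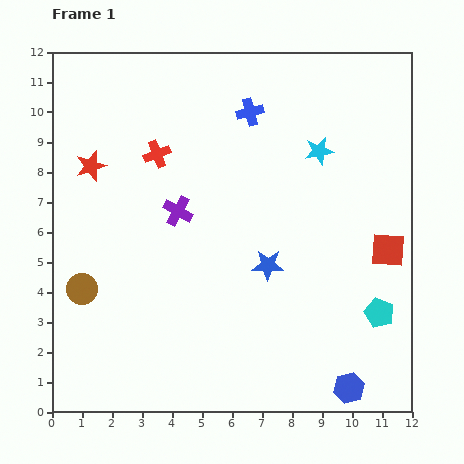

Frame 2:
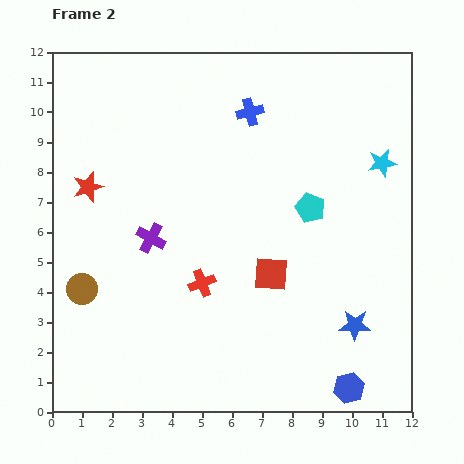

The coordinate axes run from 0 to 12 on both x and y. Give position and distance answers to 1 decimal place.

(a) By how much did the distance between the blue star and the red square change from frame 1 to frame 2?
-0.7

Distance in frame 1: 4.0. Distance in frame 2: 3.3.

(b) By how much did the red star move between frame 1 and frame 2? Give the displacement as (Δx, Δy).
(-0.1, -0.7)

The red star was at (1.3, 8.2) in frame 1 and (1.2, 7.5) in frame 2.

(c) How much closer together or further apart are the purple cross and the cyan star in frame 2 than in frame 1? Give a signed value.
+3.0

Distance in frame 1: 5.1. Distance in frame 2: 8.1.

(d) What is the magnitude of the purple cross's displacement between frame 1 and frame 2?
1.3

The purple cross moved from (4.2, 6.7) to (3.3, 5.8), a distance of √(0.9² + 0.9²) ≈ 1.3.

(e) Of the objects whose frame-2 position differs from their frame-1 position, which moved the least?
the red star

(moved 0.7)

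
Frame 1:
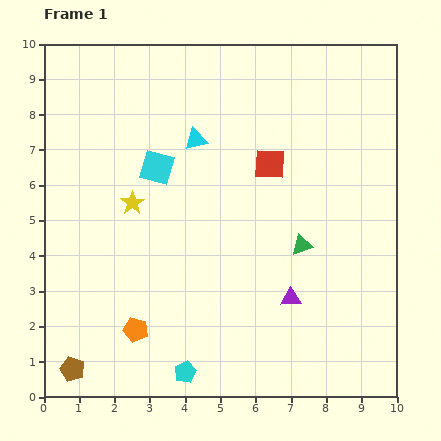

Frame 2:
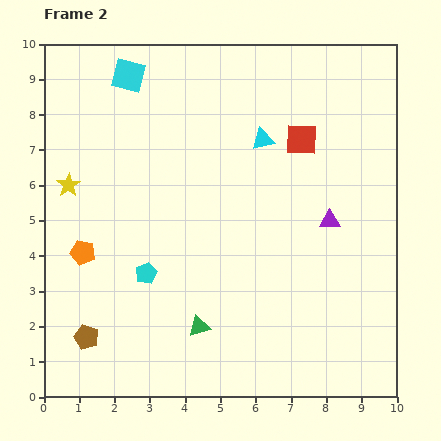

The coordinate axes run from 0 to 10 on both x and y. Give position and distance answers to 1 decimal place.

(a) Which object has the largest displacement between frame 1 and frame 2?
the green triangle

(moved 3.7; next 3.0)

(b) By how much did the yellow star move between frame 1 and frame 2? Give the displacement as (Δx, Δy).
(-1.8, 0.5)

The yellow star was at (2.5, 5.5) in frame 1 and (0.7, 6.0) in frame 2.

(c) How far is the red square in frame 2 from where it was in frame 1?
1.1

The red square moved from (6.4, 6.6) to (7.3, 7.3), a distance of √(0.9² + 0.7²) ≈ 1.1.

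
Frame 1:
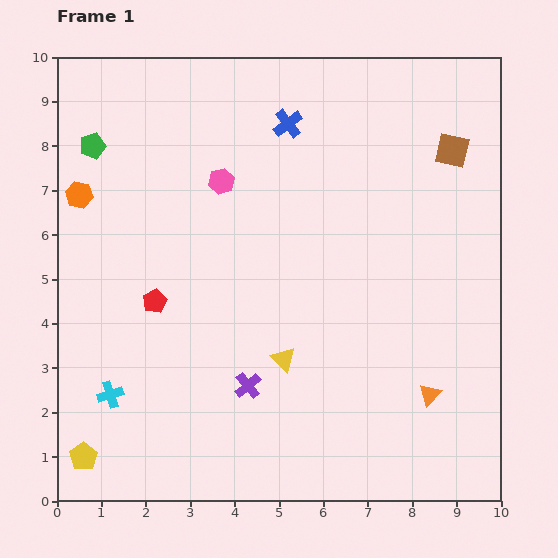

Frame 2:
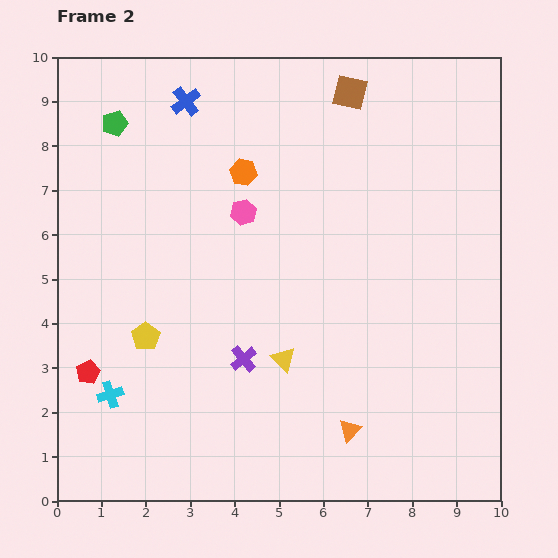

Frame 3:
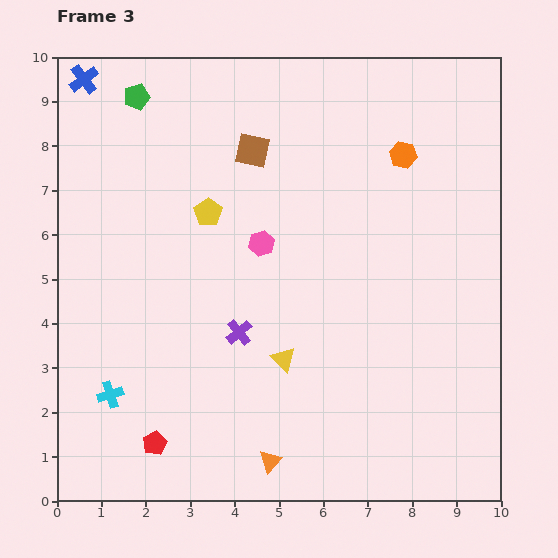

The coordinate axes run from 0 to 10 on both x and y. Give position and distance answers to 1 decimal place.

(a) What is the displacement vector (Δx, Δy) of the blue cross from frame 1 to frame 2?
(-2.3, 0.5)

The blue cross was at (5.2, 8.5) in frame 1 and (2.9, 9.0) in frame 2.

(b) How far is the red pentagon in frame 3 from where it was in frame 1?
3.2

The red pentagon moved from (2.2, 4.5) to (2.2, 1.3), a distance of √(0.0² + 3.2²) ≈ 3.2.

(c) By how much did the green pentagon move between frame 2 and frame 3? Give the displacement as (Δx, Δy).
(0.5, 0.6)

The green pentagon was at (1.3, 8.5) in frame 2 and (1.8, 9.1) in frame 3.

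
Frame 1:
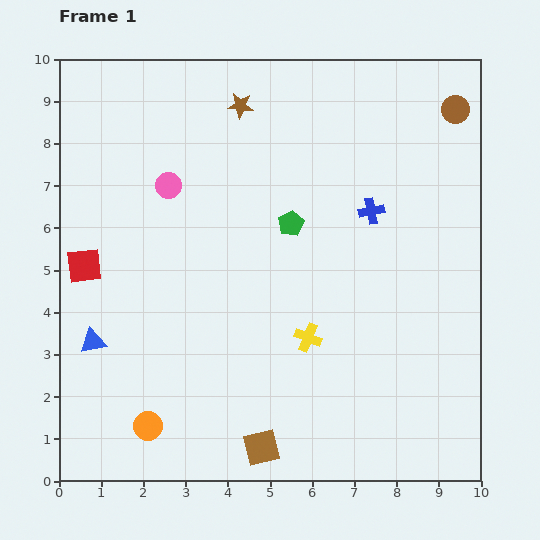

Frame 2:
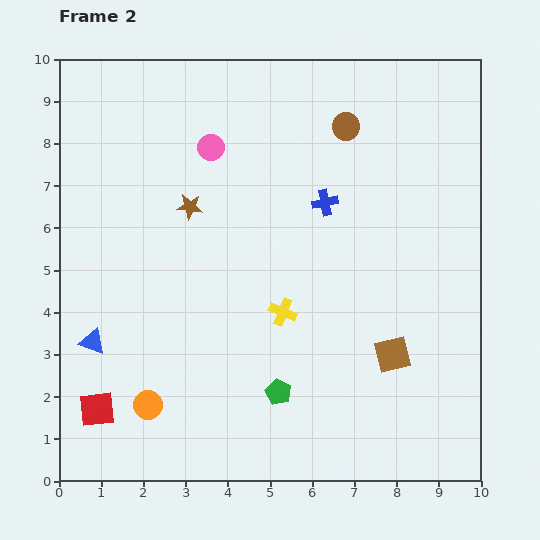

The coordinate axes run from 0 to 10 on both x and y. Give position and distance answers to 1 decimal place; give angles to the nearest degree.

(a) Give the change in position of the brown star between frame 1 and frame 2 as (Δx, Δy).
(-1.2, -2.4)

The brown star was at (4.3, 8.9) in frame 1 and (3.1, 6.5) in frame 2.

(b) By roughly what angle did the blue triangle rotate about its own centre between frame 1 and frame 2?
30° clockwise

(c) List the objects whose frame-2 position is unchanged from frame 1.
the blue triangle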